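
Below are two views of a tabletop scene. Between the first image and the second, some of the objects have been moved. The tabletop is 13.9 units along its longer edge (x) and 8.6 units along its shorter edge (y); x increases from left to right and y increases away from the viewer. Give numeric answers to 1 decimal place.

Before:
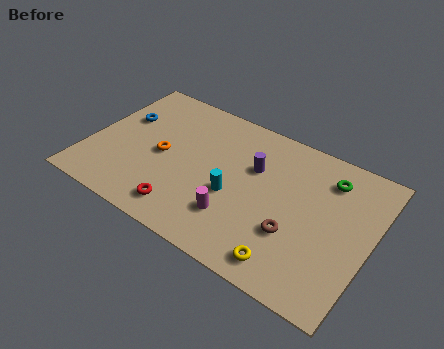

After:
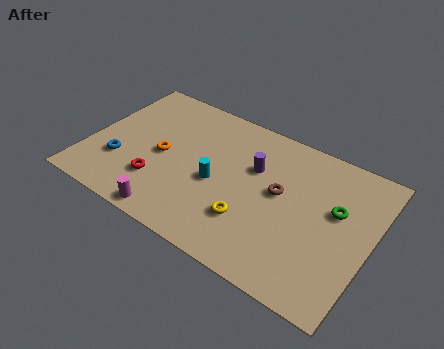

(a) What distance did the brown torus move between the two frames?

2.1

The brown torus was near (10.4, 2.9) before and (9.4, 4.8) after, so it travelled √(1.0² + 1.9²) ≈ 2.1 units.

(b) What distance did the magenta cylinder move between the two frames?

3.3

From (7.6, 2.3) to (4.7, 0.8), the magenta cylinder covered √(2.9² + 1.5²) ≈ 3.3 units.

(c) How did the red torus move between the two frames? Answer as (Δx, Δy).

(-1.5, 1.0)

From the two frames, the red torus sits at roughly (5.2, 1.4) before and (3.7, 2.4) after.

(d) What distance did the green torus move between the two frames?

1.7

From (11.5, 6.8) to (12.1, 5.2), the green torus covered √(0.6² + 1.6²) ≈ 1.7 units.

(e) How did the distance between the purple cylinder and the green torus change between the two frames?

+0.4

Before: roughly 3.7 units apart; after: 4.1. That's 0.4 units further apart.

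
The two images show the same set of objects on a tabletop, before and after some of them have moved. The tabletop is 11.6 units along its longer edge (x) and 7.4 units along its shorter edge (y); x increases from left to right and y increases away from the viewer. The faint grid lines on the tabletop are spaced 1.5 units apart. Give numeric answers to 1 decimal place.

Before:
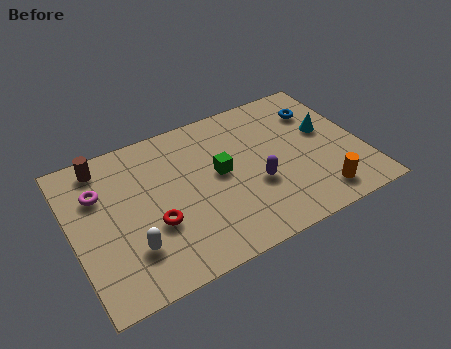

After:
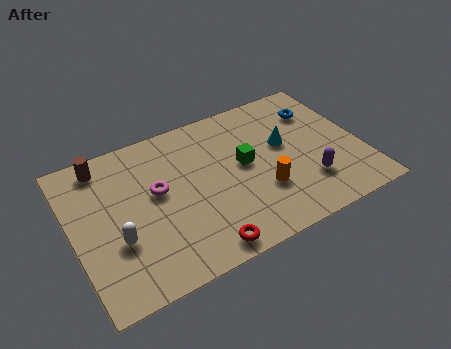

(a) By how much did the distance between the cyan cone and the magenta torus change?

-3.9

They were about 9.1 units apart before and 5.2 after — 3.9 units closer together.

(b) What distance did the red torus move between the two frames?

2.5

The red torus was near (3.1, 2.7) before and (4.7, 0.8) after, so it travelled √(1.6² + 1.9²) ≈ 2.5 units.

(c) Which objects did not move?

the blue torus and the brown cylinder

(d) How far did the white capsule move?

0.8

The white capsule moved from about (2.1, 2.0) to (1.6, 2.6), a distance of √(0.5² + 0.6²) ≈ 0.8.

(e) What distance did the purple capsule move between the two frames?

2.2

The purple capsule moved from about (7.2, 2.8) to (9.2, 2.0), a distance of √(2.0² + 0.8²) ≈ 2.2.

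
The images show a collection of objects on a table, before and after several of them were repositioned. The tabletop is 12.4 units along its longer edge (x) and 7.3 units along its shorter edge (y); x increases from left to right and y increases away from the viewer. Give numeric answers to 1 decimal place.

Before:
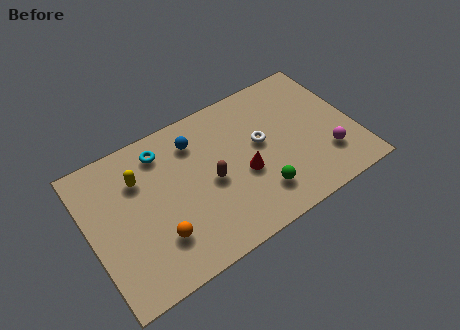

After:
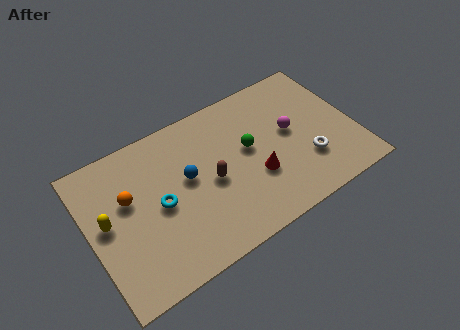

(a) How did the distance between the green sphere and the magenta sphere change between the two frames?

-1.3

Before: roughly 3.3 units apart; after: 2.0. That's 1.3 units closer together.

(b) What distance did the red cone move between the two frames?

0.6

From (7.1, 3.0) to (7.6, 2.6), the red cone covered √(0.5² + 0.4²) ≈ 0.6 units.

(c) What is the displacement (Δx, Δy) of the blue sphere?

(-0.6, -1.6)

The blue sphere was at about (5.2, 5.7) and moved to about (4.6, 4.1).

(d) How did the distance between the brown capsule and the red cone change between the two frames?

+0.6

They were about 1.6 units apart before and 2.2 after — 0.6 units further apart.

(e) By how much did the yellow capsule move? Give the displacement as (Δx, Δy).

(-1.7, -1.3)

The yellow capsule was at about (2.5, 5.2) and moved to about (0.8, 3.9).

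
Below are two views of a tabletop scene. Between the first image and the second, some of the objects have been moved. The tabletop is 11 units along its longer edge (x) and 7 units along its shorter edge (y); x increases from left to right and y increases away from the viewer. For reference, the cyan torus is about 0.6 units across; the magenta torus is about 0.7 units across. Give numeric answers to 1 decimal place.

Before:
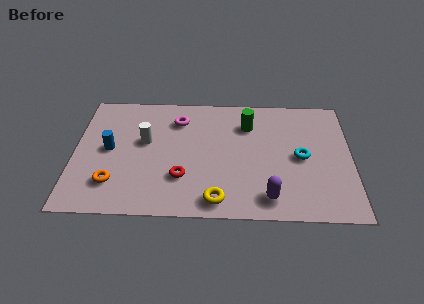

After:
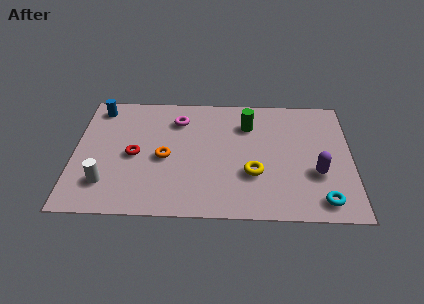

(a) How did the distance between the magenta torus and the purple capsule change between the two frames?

+0.6

They were about 5.6 units apart before and 6.2 after — 0.6 units further apart.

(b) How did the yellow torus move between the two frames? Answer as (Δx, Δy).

(1.4, 1.5)

The yellow torus started near (5.7, 0.9) and ended near (7.1, 2.4).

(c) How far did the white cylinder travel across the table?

2.8

The white cylinder moved from about (2.8, 4.1) to (1.3, 1.7), a distance of √(1.5² + 2.4²) ≈ 2.8.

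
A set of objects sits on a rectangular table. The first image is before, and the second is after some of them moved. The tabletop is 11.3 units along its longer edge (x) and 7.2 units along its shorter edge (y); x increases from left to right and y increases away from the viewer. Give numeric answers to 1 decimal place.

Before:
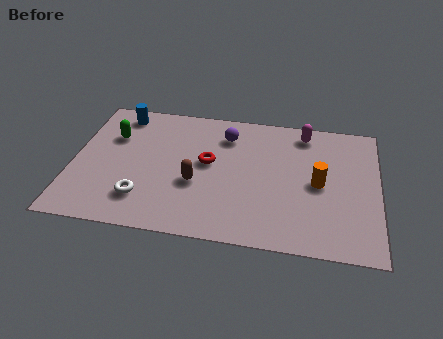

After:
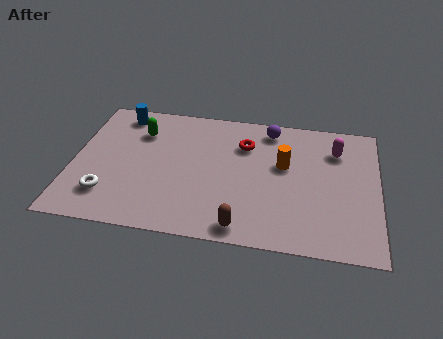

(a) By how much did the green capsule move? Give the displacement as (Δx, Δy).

(1.0, 0.4)

The green capsule was at about (1.4, 4.9) and moved to about (2.4, 5.3).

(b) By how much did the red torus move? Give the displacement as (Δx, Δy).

(1.3, 1.2)

The red torus was at about (5.0, 4.0) and moved to about (6.3, 5.2).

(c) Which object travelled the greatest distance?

the brown capsule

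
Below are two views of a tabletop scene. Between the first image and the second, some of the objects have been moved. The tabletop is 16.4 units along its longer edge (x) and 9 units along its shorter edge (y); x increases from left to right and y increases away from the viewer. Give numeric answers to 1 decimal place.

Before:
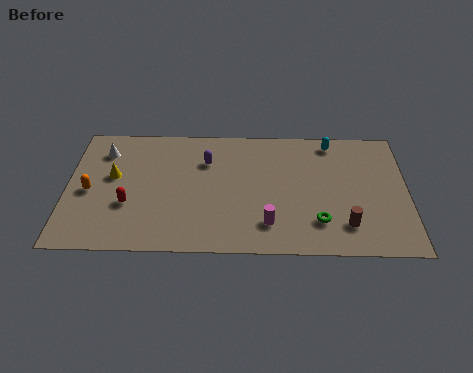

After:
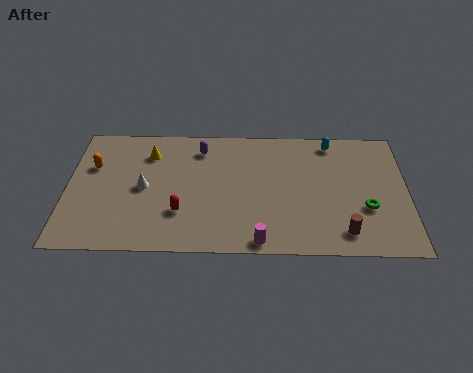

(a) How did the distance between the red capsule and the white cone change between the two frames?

-1.5

They were about 4.0 units apart before and 2.5 after — 1.5 units closer together.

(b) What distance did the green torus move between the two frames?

2.5

From (12.1, 2.2) to (14.4, 3.2), the green torus covered √(2.3² + 1.0²) ≈ 2.5 units.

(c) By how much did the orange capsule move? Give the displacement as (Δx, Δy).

(0.1, 1.8)

The orange capsule was at about (1.1, 4.1) and moved to about (1.2, 5.9).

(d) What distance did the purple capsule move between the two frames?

0.9

From (6.7, 6.4) to (6.4, 7.3), the purple capsule covered √(0.3² + 0.9²) ≈ 0.9 units.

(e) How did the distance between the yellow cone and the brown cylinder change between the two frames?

-0.8

Before: roughly 11.6 units apart; after: 10.8. That's 0.8 units closer together.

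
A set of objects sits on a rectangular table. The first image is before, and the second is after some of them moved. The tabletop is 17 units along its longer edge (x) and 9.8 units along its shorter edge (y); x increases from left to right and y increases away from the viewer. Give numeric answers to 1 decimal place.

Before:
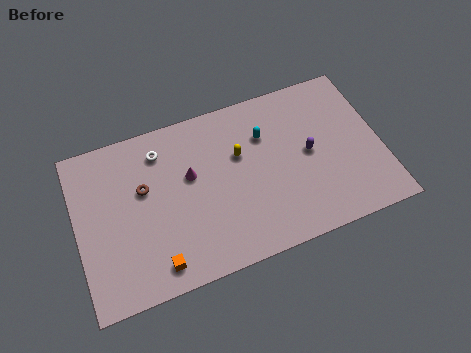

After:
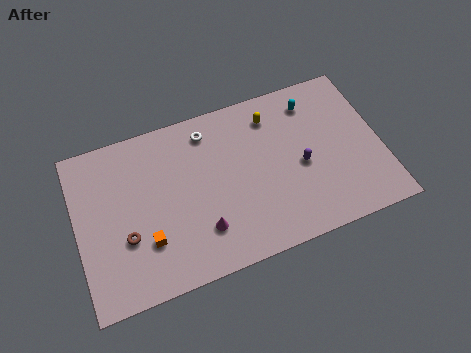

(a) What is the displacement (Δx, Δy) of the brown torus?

(-1.2, -2.5)

The brown torus was at about (3.8, 6.0) and moved to about (2.6, 3.5).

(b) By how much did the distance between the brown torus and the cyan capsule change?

+4.8

Before: roughly 7.0 units apart; after: 11.8. That's 4.8 units further apart.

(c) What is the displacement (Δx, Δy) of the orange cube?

(-0.4, 1.5)

From the two frames, the orange cube sits at roughly (4.1, 1.4) before and (3.7, 2.9) after.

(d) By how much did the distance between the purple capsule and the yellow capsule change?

-0.3

Before: roughly 4.0 units apart; after: 3.7. That's 0.3 units closer together.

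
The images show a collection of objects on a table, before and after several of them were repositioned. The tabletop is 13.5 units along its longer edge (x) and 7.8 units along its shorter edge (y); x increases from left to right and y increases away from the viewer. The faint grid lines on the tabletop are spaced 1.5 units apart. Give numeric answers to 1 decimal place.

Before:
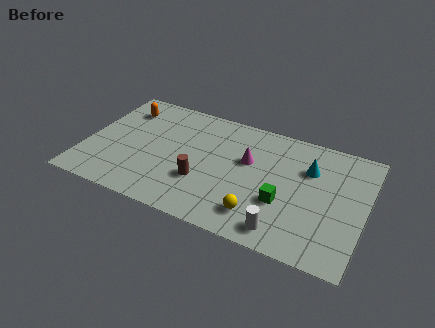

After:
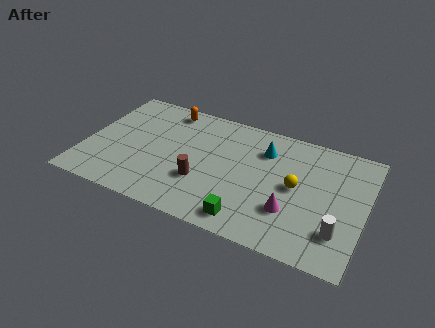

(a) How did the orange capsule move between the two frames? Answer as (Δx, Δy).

(2.1, 0.7)

The orange capsule started near (1.5, 6.1) and ended near (3.6, 6.8).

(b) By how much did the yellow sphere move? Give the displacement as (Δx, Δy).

(1.5, 2.4)

The yellow sphere started near (8.7, 1.6) and ended near (10.2, 4.0).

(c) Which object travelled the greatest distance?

the magenta cone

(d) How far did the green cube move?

2.3

The green cube was near (9.7, 2.8) before and (8.2, 1.1) after, so it travelled √(1.5² + 1.7²) ≈ 2.3 units.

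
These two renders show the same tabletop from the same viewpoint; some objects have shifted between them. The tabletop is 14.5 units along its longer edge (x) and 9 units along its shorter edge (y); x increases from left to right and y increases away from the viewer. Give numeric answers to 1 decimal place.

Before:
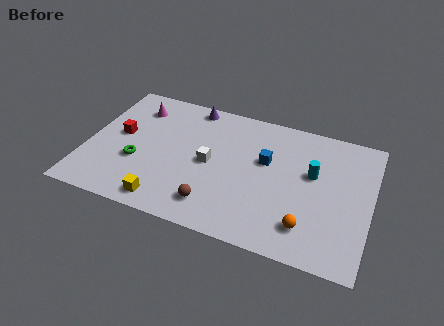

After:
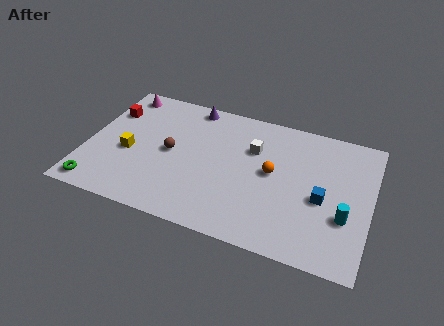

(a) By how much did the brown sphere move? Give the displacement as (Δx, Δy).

(-2.5, 2.8)

The brown sphere started near (6.8, 1.7) and ended near (4.3, 4.5).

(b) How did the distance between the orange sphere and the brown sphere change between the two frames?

+0.5

Before: roughly 4.7 units apart; after: 5.2. That's 0.5 units further apart.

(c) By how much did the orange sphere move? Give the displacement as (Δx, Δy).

(-2.0, 2.9)

The orange sphere started near (11.5, 1.9) and ended near (9.5, 4.8).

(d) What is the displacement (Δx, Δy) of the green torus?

(-1.8, -2.3)

From the two frames, the green torus sits at roughly (2.7, 3.3) before and (0.9, 1.0) after.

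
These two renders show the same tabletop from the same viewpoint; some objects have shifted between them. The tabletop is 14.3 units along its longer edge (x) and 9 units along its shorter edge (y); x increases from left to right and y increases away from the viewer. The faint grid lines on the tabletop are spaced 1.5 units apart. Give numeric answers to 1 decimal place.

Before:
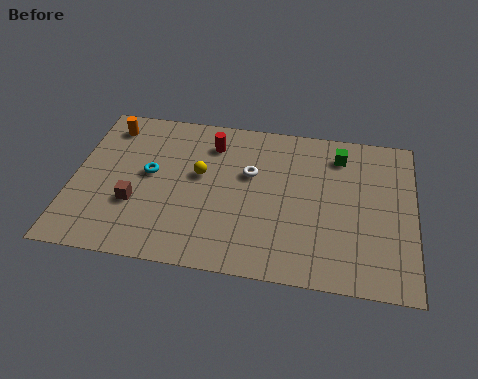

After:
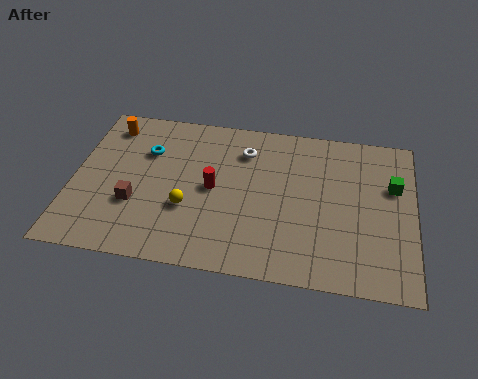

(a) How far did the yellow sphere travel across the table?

2.0

The yellow sphere moved from about (5.3, 5.2) to (4.9, 3.2), a distance of √(0.4² + 2.0²) ≈ 2.0.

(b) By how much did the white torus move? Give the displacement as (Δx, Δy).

(-0.3, 1.3)

The white torus started near (7.4, 5.6) and ended near (7.1, 6.9).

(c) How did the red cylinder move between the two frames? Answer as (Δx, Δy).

(0.2, -2.6)

From the two frames, the red cylinder sits at roughly (5.7, 7.1) before and (5.9, 4.5) after.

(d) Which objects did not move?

the orange cylinder and the brown cube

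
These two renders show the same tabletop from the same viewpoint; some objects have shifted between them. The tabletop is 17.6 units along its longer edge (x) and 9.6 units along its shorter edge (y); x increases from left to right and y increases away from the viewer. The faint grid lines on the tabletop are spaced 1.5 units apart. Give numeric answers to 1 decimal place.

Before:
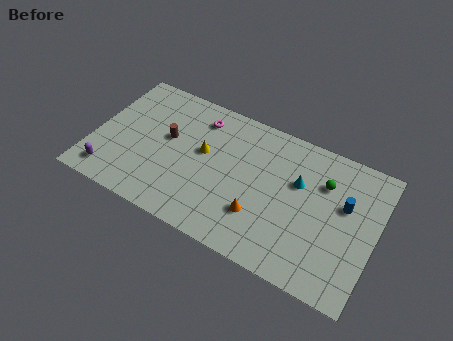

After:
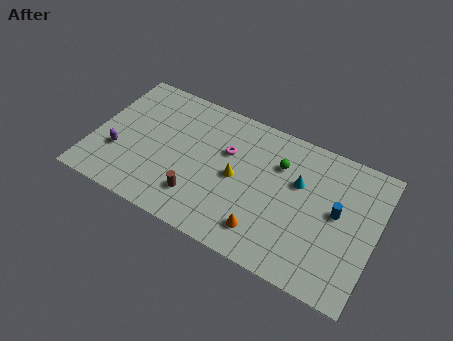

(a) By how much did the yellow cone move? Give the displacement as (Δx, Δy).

(2.2, -0.8)

From the two frames, the yellow cone sits at roughly (6.8, 5.5) before and (9.0, 4.7) after.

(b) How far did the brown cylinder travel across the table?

4.0

The brown cylinder moved from about (4.5, 5.5) to (6.9, 2.3), a distance of √(2.4² + 3.2²) ≈ 4.0.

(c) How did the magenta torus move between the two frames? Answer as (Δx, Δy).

(2.0, -1.6)

The magenta torus was at about (6.2, 7.8) and moved to about (8.2, 6.2).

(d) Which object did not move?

the cyan cone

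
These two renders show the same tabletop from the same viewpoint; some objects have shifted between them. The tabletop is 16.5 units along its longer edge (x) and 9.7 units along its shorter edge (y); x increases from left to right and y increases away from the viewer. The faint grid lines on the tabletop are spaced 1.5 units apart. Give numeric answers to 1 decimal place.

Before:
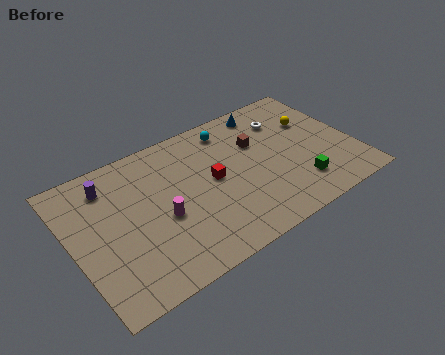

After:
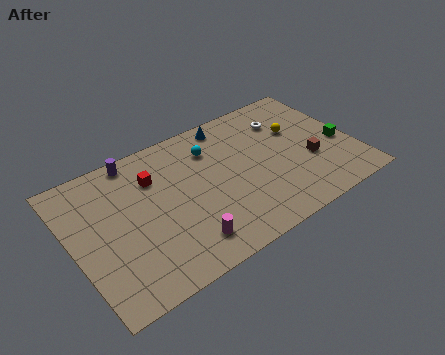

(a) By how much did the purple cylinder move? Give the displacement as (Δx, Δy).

(1.7, 1.0)

From the two frames, the purple cylinder sits at roughly (2.5, 7.8) before and (4.2, 8.8) after.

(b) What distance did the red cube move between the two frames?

3.7

From (8.2, 5.1) to (5.0, 7.0), the red cube covered √(3.2² + 1.9²) ≈ 3.7 units.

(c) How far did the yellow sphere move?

1.0

From (14.5, 6.4) to (13.5, 6.2), the yellow sphere covered √(1.0² + 0.2²) ≈ 1.0 units.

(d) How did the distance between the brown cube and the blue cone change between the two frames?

+4.1

They were about 2.3 units apart before and 6.4 after — 4.1 units further apart.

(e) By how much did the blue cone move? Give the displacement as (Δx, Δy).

(-2.3, 0.1)

The blue cone was at about (12.1, 8.5) and moved to about (9.8, 8.6).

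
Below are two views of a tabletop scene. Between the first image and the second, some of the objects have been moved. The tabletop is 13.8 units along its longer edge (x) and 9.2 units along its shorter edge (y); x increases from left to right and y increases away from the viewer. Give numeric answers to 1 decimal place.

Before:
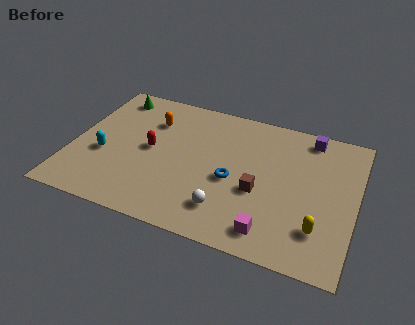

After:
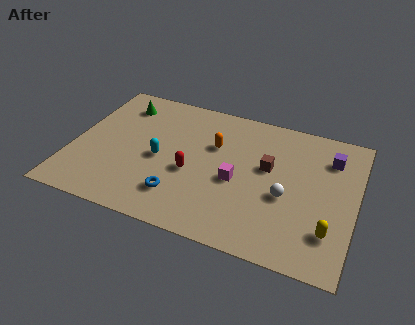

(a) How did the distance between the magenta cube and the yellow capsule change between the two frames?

+2.5

Before: roughly 2.4 units apart; after: 4.9. That's 2.5 units further apart.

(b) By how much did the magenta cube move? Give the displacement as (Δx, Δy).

(-1.9, 2.6)

From the two frames, the magenta cube sits at roughly (10.0, 1.4) before and (8.1, 4.0) after.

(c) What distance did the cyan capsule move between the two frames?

2.8

The cyan capsule was near (1.6, 3.6) before and (4.3, 4.2) after, so it travelled √(2.7² + 0.6²) ≈ 2.8 units.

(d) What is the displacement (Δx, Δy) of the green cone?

(0.5, -0.5)

The green cone started near (1.5, 7.9) and ended near (2.0, 7.4).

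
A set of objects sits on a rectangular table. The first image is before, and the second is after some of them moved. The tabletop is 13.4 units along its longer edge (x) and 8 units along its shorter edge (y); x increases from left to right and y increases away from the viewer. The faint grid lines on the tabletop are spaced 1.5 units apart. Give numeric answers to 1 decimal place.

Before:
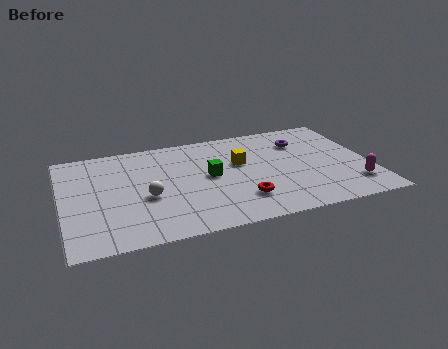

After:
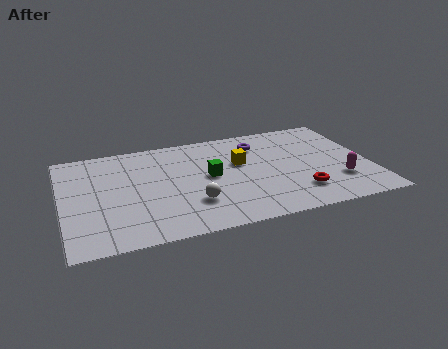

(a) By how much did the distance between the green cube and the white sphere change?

-0.8

They were about 2.9 units apart before and 2.1 after — 0.8 units closer together.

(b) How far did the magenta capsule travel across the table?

0.8

From (12.5, 1.8) to (11.9, 2.3), the magenta capsule covered √(0.6² + 0.5²) ≈ 0.8 units.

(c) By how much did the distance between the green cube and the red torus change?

+1.9

They were about 2.5 units apart before and 4.4 after — 1.9 units further apart.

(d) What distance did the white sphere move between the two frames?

2.1

The white sphere was near (3.6, 3.3) before and (5.5, 2.3) after, so it travelled √(1.9² + 1.0²) ≈ 2.1 units.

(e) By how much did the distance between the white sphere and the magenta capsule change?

-2.6

The distance was about 9.0 in the first image and 6.4 in the second, so they moved 2.6 units closer together.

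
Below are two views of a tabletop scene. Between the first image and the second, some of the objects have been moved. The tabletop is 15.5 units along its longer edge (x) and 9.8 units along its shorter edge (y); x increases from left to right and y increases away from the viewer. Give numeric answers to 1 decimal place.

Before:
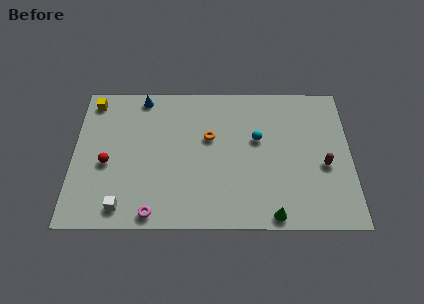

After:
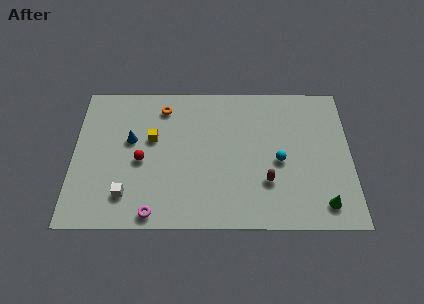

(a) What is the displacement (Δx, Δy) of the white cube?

(0.2, 0.8)

The white cube started near (2.8, 1.3) and ended near (3.0, 2.1).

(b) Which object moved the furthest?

the yellow cube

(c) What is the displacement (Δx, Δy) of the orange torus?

(-2.6, 2.1)

From the two frames, the orange torus sits at roughly (7.6, 6.0) before and (5.0, 8.1) after.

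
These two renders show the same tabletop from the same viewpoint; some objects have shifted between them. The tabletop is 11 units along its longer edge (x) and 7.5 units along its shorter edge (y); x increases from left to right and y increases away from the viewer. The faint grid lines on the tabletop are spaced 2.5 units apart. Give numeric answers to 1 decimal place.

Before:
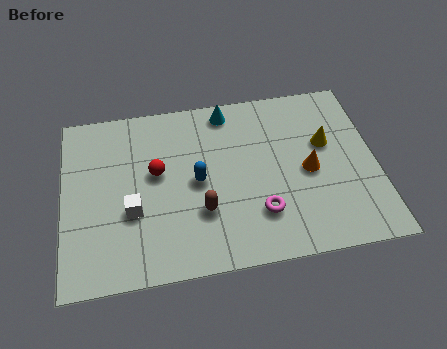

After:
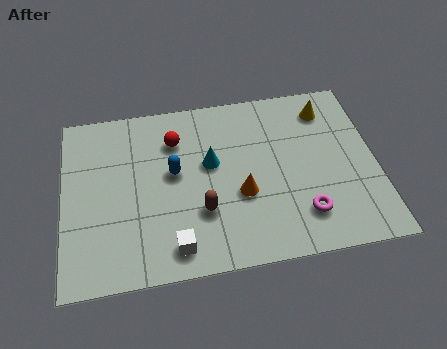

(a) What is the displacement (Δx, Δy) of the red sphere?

(0.7, 1.3)

The red sphere started near (3.3, 4.3) and ended near (4.0, 5.6).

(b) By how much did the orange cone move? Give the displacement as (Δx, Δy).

(-2.4, -0.6)

The orange cone was at about (8.6, 3.5) and moved to about (6.2, 2.9).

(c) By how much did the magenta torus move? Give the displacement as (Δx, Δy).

(1.5, -0.3)

The magenta torus was at about (6.8, 2.0) and moved to about (8.3, 1.7).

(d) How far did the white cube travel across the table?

2.2

The white cube was near (2.4, 2.8) before and (3.8, 1.1) after, so it travelled √(1.4² + 1.7²) ≈ 2.2 units.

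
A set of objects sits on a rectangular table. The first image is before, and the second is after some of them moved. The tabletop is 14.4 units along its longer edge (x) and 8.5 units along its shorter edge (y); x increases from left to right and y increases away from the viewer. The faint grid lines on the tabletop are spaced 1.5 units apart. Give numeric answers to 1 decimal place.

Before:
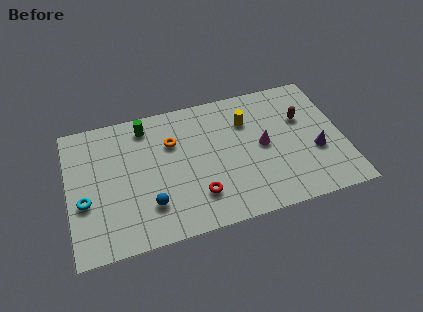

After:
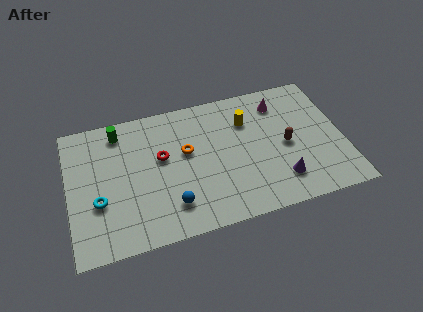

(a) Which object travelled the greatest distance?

the red torus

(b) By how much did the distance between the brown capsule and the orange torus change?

-1.6

They were about 6.9 units apart before and 5.3 after — 1.6 units closer together.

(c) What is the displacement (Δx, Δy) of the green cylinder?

(-1.4, 0.0)

The green cylinder started near (4.2, 7.2) and ended near (2.8, 7.2).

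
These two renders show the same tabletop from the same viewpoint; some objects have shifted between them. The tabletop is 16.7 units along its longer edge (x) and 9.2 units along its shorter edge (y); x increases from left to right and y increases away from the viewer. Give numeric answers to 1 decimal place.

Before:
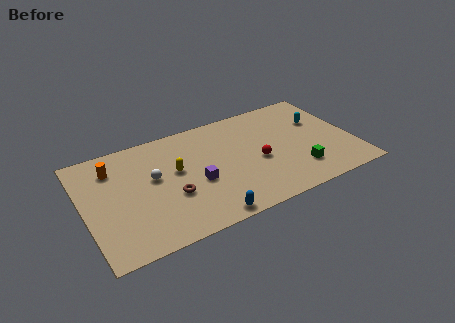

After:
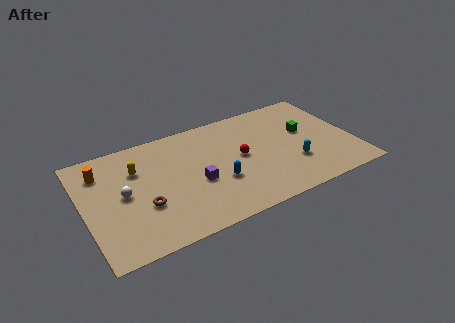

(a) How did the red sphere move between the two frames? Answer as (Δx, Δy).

(-1.0, 0.8)

From the two frames, the red sphere sits at roughly (10.7, 4.0) before and (9.7, 4.8) after.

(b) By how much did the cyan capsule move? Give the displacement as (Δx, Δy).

(-2.1, -3.1)

From the two frames, the cyan capsule sits at roughly (14.9, 6.0) before and (12.8, 2.9) after.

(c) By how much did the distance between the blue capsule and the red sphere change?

-2.7

They were about 4.9 units apart before and 2.2 after — 2.7 units closer together.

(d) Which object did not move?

the purple cube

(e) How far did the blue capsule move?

2.7

The blue capsule moved from about (7.0, 0.8) to (8.1, 3.3), a distance of √(1.1² + 2.5²) ≈ 2.7.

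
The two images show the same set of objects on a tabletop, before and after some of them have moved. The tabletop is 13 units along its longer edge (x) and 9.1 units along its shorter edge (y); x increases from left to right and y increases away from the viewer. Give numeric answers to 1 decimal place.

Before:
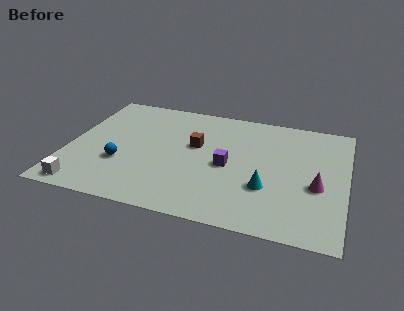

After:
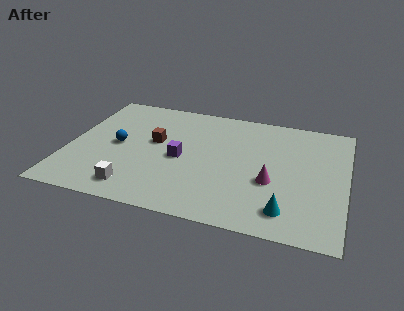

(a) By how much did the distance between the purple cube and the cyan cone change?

+3.5

The distance was about 2.2 in the first image and 5.7 in the second, so they moved 3.5 units further apart.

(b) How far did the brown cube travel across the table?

1.9

The brown cube moved from about (5.9, 5.4) to (4.0, 5.2), a distance of √(1.9² + 0.2²) ≈ 1.9.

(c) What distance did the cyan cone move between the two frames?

1.7

The cyan cone was near (9.4, 3.0) before and (10.4, 1.6) after, so it travelled √(1.0² + 1.4²) ≈ 1.7 units.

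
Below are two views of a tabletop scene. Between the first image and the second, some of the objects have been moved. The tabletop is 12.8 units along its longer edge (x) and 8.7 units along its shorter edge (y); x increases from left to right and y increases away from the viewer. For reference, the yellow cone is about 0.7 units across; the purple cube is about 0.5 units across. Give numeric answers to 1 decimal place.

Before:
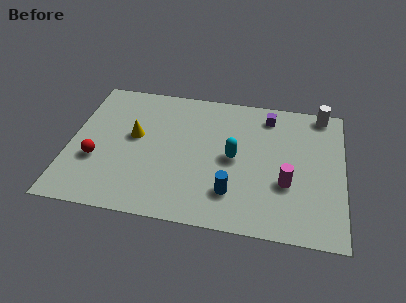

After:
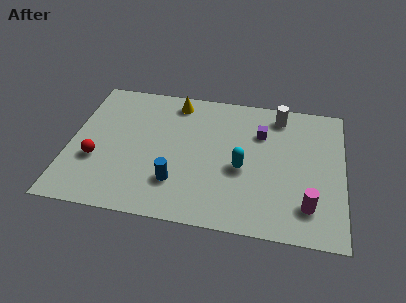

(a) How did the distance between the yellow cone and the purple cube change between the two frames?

-2.3

Before: roughly 6.6 units apart; after: 4.3. That's 2.3 units closer together.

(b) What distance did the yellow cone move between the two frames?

3.2

From (3.0, 4.9) to (4.8, 7.5), the yellow cone covered √(1.8² + 2.6²) ≈ 3.2 units.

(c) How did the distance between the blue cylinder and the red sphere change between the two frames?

-2.6

Before: roughly 6.5 units apart; after: 3.9. That's 2.6 units closer together.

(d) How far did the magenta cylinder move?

1.6

The magenta cylinder moved from about (10.2, 3.1) to (11.2, 1.9), a distance of √(1.0² + 1.2²) ≈ 1.6.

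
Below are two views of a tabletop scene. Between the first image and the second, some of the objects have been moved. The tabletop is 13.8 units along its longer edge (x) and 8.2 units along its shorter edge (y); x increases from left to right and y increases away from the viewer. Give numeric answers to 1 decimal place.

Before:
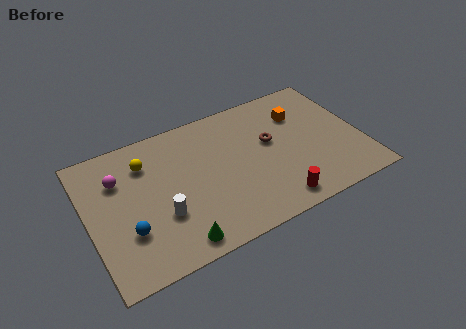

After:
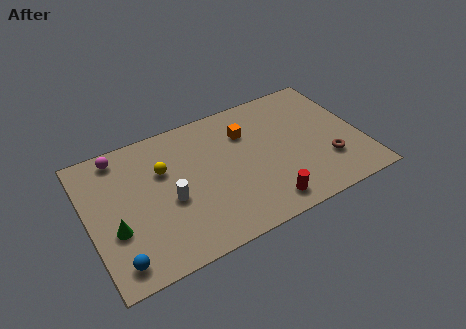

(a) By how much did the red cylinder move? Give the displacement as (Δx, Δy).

(-0.5, 0.1)

The red cylinder was at about (9.0, 1.1) and moved to about (8.5, 1.2).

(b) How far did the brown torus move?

3.5

The brown torus was near (9.3, 4.8) before and (11.9, 2.4) after, so it travelled √(2.6² + 2.4²) ≈ 3.5 units.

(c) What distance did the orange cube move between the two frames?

2.8

From (11.0, 5.9) to (8.2, 5.9), the orange cube covered √(2.8² + 0.0²) ≈ 2.8 units.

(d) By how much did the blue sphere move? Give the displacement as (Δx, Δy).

(-0.7, -1.4)

The blue sphere was at about (1.8, 2.6) and moved to about (1.1, 1.2).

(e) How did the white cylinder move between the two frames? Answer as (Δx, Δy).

(0.5, 0.7)

From the two frames, the white cylinder sits at roughly (3.5, 2.8) before and (4.0, 3.5) after.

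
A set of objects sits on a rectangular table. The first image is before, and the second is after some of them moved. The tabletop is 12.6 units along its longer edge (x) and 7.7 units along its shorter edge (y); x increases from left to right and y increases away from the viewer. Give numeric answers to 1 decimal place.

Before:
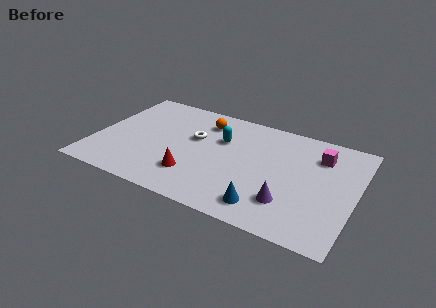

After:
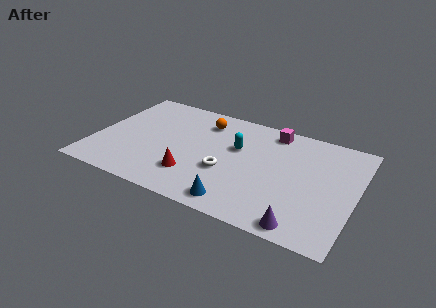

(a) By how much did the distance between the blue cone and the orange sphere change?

-0.4

Before: roughly 6.0 units apart; after: 5.6. That's 0.4 units closer together.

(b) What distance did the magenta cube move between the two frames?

2.6

The magenta cube moved from about (10.7, 5.8) to (8.3, 6.7), a distance of √(2.4² + 0.9²) ≈ 2.6.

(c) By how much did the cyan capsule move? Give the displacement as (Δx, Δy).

(0.8, -0.3)

From the two frames, the cyan capsule sits at roughly (6.0, 5.1) before and (6.8, 4.8) after.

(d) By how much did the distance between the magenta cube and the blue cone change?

+0.8

Before: roughly 5.0 units apart; after: 5.8. That's 0.8 units further apart.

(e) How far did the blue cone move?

1.3

The blue cone moved from about (8.6, 1.3) to (7.3, 1.0), a distance of √(1.3² + 0.3²) ≈ 1.3.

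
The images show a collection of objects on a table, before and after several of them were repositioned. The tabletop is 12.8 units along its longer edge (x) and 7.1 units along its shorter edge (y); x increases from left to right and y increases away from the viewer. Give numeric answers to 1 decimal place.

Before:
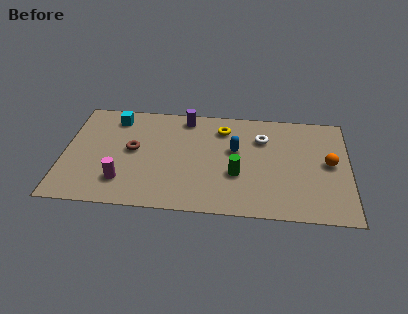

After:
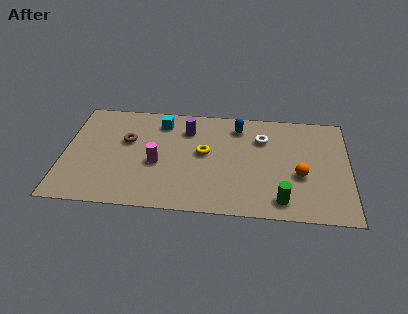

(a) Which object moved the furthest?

the green cylinder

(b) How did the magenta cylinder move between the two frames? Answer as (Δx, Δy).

(1.5, 1.3)

The magenta cylinder was at about (2.7, 1.7) and moved to about (4.2, 3.0).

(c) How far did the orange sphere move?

1.6

The orange sphere moved from about (11.9, 3.7) to (10.6, 2.8), a distance of √(1.3² + 0.9²) ≈ 1.6.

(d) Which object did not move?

the white torus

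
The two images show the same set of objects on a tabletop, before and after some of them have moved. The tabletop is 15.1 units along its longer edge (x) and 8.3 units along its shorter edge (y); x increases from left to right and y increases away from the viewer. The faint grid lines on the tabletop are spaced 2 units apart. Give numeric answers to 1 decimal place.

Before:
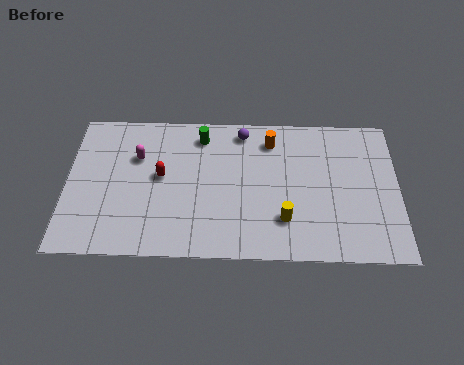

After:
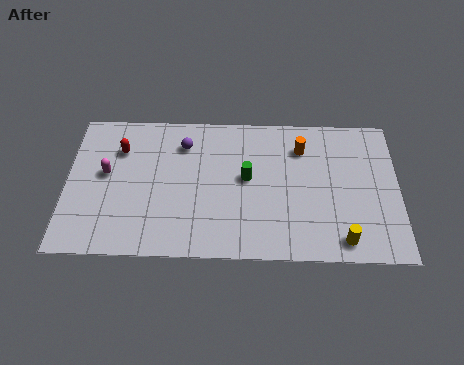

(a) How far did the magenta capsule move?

1.7

The magenta capsule was near (3.2, 5.6) before and (1.8, 4.6) after, so it travelled √(1.4² + 1.0²) ≈ 1.7 units.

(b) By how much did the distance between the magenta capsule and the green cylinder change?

+3.2

They were about 3.2 units apart before and 6.4 after — 3.2 units further apart.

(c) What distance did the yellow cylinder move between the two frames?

2.8

From (9.9, 2.2) to (12.5, 1.1), the yellow cylinder covered √(2.6² + 1.1²) ≈ 2.8 units.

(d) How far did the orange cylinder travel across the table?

1.5

The orange cylinder was near (9.3, 6.7) before and (10.7, 6.3) after, so it travelled √(1.4² + 0.4²) ≈ 1.5 units.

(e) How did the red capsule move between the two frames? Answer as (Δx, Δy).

(-1.9, 1.5)

The red capsule was at about (4.3, 4.5) and moved to about (2.4, 6.0).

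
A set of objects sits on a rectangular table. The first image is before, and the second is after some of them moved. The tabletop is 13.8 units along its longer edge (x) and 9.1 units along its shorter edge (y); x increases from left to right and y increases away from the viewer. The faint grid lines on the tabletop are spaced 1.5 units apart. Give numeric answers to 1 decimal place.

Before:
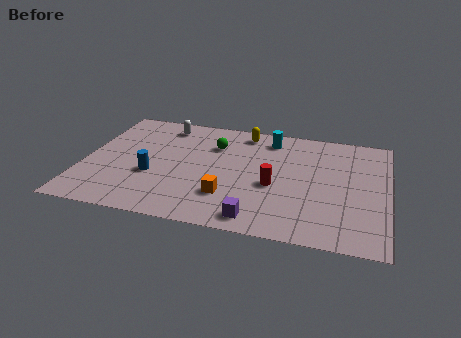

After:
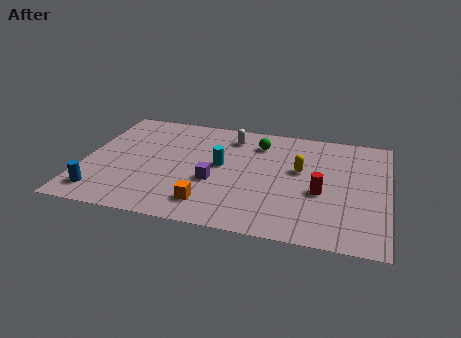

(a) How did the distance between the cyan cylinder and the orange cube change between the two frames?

-2.1

They were about 5.3 units apart before and 3.2 after — 2.1 units closer together.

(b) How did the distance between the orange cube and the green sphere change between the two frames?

+1.6

The distance was about 4.1 in the first image and 5.7 in the second, so they moved 1.6 units further apart.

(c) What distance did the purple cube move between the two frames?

3.2

The purple cube was near (8.1, 1.1) before and (6.0, 3.5) after, so it travelled √(2.1² + 2.4²) ≈ 3.2 units.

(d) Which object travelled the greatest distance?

the yellow capsule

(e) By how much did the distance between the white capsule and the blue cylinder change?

+3.8

They were about 4.3 units apart before and 8.1 after — 3.8 units further apart.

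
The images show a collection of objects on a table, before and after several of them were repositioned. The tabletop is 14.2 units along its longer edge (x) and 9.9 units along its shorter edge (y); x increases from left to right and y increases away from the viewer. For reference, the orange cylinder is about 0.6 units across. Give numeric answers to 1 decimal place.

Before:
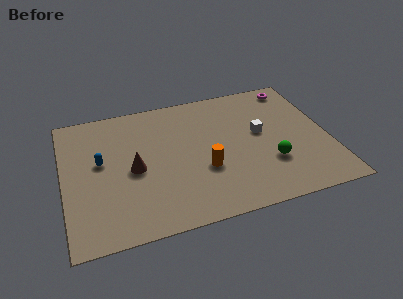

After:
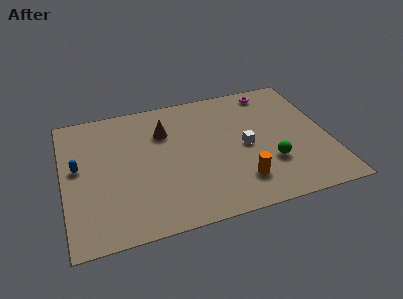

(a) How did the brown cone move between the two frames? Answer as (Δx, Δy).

(1.8, 2.4)

From the two frames, the brown cone sits at roughly (3.7, 4.6) before and (5.5, 7.0) after.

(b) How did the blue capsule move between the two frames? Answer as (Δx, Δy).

(-1.2, -0.1)

From the two frames, the blue capsule sits at roughly (2.0, 5.6) before and (0.8, 5.5) after.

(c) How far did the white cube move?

1.2

The white cube was near (10.6, 5.5) before and (9.7, 4.7) after, so it travelled √(0.9² + 0.8²) ≈ 1.2 units.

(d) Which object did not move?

the green sphere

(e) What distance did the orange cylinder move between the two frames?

2.3

From (7.4, 3.6) to (9.2, 2.2), the orange cylinder covered √(1.8² + 1.4²) ≈ 2.3 units.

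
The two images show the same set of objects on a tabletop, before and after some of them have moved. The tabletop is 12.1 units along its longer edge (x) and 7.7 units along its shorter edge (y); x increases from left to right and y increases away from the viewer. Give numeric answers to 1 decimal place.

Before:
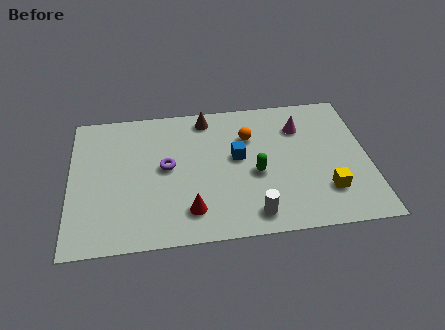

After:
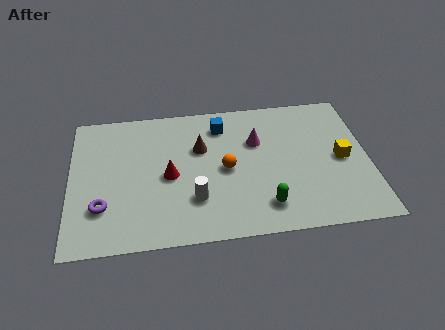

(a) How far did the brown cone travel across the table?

1.7

From (5.6, 6.7) to (5.3, 5.0), the brown cone covered √(0.3² + 1.7²) ≈ 1.7 units.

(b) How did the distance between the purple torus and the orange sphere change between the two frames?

+1.6

The distance was about 3.6 in the first image and 5.2 in the second, so they moved 1.6 units further apart.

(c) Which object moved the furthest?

the purple torus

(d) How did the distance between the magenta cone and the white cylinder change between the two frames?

-1.2

The distance was about 5.1 in the first image and 3.9 in the second, so they moved 1.2 units closer together.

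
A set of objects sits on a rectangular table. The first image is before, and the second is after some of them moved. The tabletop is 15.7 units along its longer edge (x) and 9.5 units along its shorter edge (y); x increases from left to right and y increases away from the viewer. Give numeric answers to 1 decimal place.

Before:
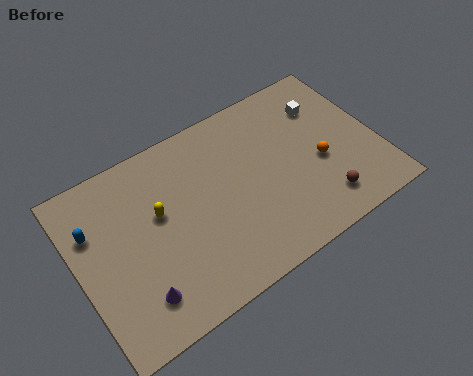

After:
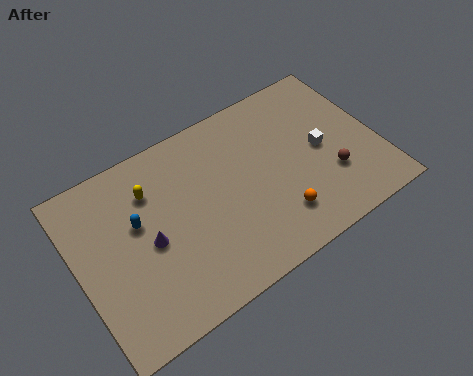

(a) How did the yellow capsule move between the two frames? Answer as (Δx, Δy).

(-0.2, 1.4)

The yellow capsule started near (4.3, 5.6) and ended near (4.1, 7.0).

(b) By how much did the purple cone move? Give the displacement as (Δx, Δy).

(1.0, 2.4)

The purple cone started near (2.6, 2.0) and ended near (3.6, 4.4).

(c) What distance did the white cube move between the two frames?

2.4

The white cube was near (13.4, 7.0) before and (12.8, 4.7) after, so it travelled √(0.6² + 2.3²) ≈ 2.4 units.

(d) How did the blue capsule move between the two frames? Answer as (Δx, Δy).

(2.2, -0.8)

From the two frames, the blue capsule sits at roughly (1.0, 6.5) before and (3.2, 5.7) after.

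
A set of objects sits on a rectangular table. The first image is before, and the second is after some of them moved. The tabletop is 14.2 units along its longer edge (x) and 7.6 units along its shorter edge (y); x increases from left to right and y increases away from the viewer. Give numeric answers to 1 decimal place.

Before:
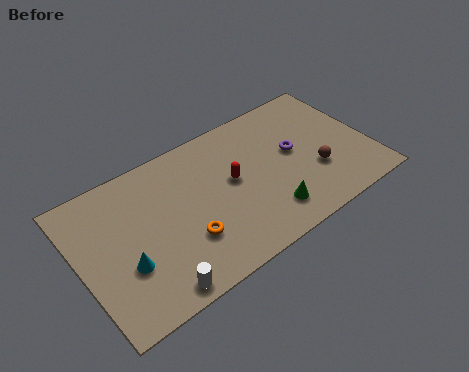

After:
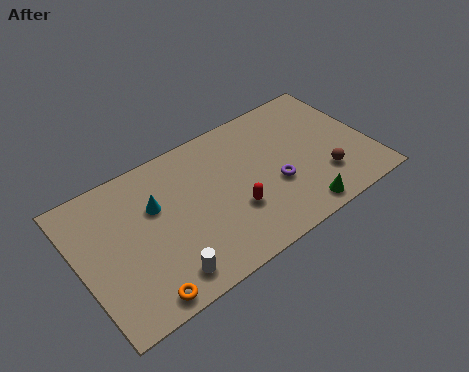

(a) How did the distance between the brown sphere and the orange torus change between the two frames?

+2.9

Before: roughly 6.5 units apart; after: 9.4. That's 2.9 units further apart.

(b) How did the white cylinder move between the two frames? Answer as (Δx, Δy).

(0.5, 0.4)

From the two frames, the white cylinder sits at roughly (3.1, 0.8) before and (3.6, 1.2) after.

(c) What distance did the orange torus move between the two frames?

3.0

The orange torus was near (4.9, 2.4) before and (2.4, 0.8) after, so it travelled √(2.5² + 1.6²) ≈ 3.0 units.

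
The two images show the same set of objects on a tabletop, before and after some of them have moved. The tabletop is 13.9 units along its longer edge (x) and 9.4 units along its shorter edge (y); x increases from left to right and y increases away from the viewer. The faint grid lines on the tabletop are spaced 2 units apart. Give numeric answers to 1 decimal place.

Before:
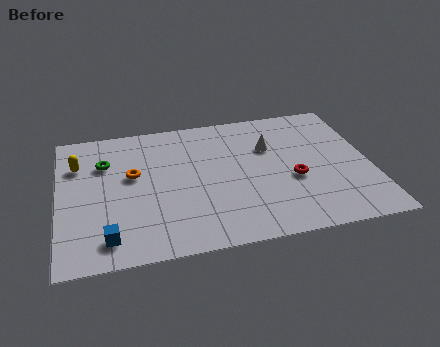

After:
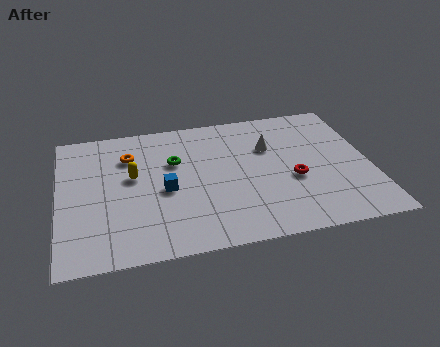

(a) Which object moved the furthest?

the blue cube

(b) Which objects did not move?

the red torus and the white cone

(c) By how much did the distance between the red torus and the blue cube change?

-2.9

Before: roughly 8.6 units apart; after: 5.7. That's 2.9 units closer together.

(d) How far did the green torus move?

3.1

From (2.1, 6.6) to (5.2, 6.1), the green torus covered √(3.1² + 0.5²) ≈ 3.1 units.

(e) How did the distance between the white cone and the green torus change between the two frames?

-3.1

They were about 7.4 units apart before and 4.3 after — 3.1 units closer together.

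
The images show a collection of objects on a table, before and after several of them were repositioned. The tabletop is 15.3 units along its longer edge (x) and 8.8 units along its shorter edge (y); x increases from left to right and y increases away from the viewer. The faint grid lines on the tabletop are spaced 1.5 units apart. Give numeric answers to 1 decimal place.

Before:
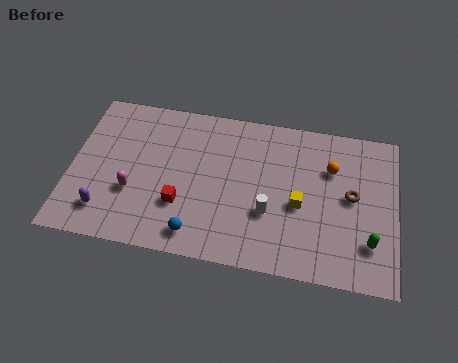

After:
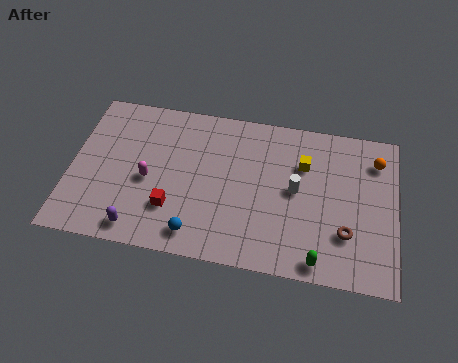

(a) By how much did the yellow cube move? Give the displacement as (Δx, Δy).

(0.1, 2.3)

The yellow cube was at about (10.8, 3.8) and moved to about (10.9, 6.1).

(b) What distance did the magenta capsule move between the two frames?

1.1

The magenta capsule was near (3.0, 3.1) before and (3.7, 3.9) after, so it travelled √(0.7² + 0.8²) ≈ 1.1 units.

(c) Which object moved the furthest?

the green capsule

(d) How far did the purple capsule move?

1.7

The purple capsule moved from about (1.8, 1.8) to (3.4, 1.1), a distance of √(1.6² + 0.7²) ≈ 1.7.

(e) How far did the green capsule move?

2.7

The green capsule moved from about (14.1, 2.3) to (11.8, 0.9), a distance of √(2.3² + 1.4²) ≈ 2.7.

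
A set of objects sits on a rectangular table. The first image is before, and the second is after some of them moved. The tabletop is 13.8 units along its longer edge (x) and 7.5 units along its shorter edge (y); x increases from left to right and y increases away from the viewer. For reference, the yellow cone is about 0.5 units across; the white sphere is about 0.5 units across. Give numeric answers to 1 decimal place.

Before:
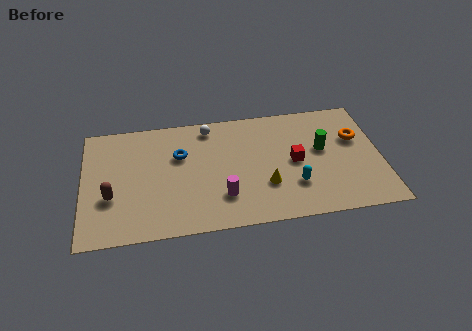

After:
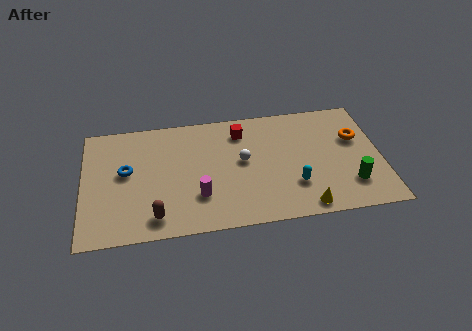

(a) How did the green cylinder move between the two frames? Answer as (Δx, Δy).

(1.2, -2.4)

The green cylinder started near (11.1, 4.3) and ended near (12.3, 1.9).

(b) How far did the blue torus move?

2.6

The blue torus was near (4.5, 4.9) before and (2.0, 4.2) after, so it travelled √(2.5² + 0.7²) ≈ 2.6 units.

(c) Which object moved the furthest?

the red cube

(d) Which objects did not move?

the cyan capsule and the orange torus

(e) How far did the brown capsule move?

2.5

The brown capsule moved from about (1.3, 2.7) to (3.3, 1.2), a distance of √(2.0² + 1.5²) ≈ 2.5.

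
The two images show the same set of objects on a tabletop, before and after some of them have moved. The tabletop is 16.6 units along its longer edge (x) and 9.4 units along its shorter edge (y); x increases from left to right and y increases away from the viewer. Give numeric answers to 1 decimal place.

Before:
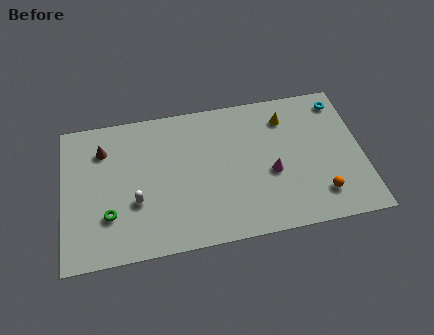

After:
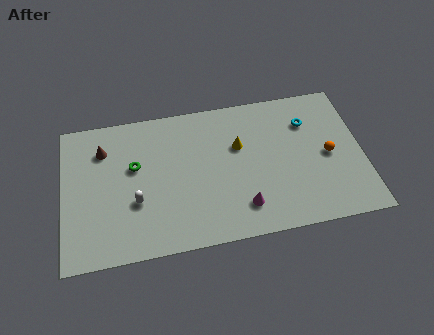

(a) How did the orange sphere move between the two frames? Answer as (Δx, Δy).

(0.6, 2.5)

The orange sphere started near (14.1, 2.0) and ended near (14.7, 4.5).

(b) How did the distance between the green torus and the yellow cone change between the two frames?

-5.2

Before: roughly 11.0 units apart; after: 5.8. That's 5.2 units closer together.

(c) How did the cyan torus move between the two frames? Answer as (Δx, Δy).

(-1.9, -1.1)

The cyan torus was at about (15.6, 8.0) and moved to about (13.7, 6.9).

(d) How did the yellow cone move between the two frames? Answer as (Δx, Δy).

(-2.7, -1.4)

The yellow cone was at about (12.5, 7.4) and moved to about (9.8, 6.0).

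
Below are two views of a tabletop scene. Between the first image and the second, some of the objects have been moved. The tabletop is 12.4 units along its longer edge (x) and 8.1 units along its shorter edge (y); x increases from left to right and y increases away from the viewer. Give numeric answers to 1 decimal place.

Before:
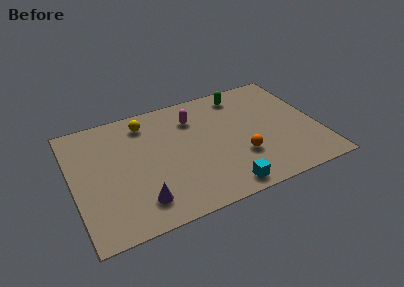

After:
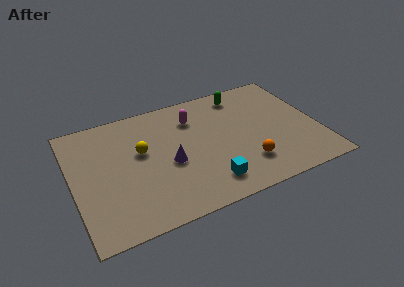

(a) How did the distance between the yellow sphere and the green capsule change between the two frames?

+0.8

The distance was about 5.0 in the first image and 5.8 in the second, so they moved 0.8 units further apart.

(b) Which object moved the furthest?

the purple cone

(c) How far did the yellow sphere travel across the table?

1.9

The yellow sphere was near (3.9, 6.7) before and (3.5, 4.8) after, so it travelled √(0.4² + 1.9²) ≈ 1.9 units.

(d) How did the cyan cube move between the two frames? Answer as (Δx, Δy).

(-0.7, 0.6)

The cyan cube started near (7.2, 0.9) and ended near (6.5, 1.5).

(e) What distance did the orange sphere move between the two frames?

0.6

The orange sphere moved from about (8.3, 2.6) to (8.5, 2.0), a distance of √(0.2² + 0.6²) ≈ 0.6.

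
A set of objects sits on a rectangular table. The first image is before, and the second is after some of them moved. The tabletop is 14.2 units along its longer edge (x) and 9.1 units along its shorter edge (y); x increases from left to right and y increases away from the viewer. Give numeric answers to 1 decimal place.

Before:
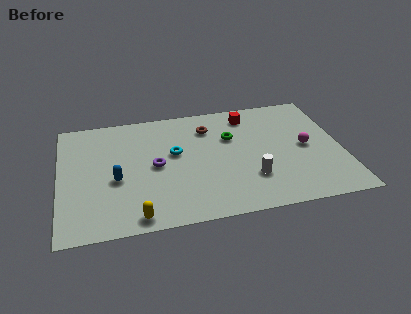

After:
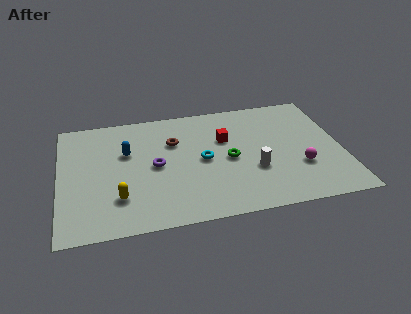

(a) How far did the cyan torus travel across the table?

1.6

From (5.8, 5.3) to (7.2, 4.5), the cyan torus covered √(1.4² + 0.8²) ≈ 1.6 units.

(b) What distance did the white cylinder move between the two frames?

0.6

The white cylinder moved from about (9.5, 2.6) to (9.7, 3.2), a distance of √(0.2² + 0.6²) ≈ 0.6.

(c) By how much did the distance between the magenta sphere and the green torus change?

-0.3

Before: roughly 4.0 units apart; after: 3.7. That's 0.3 units closer together.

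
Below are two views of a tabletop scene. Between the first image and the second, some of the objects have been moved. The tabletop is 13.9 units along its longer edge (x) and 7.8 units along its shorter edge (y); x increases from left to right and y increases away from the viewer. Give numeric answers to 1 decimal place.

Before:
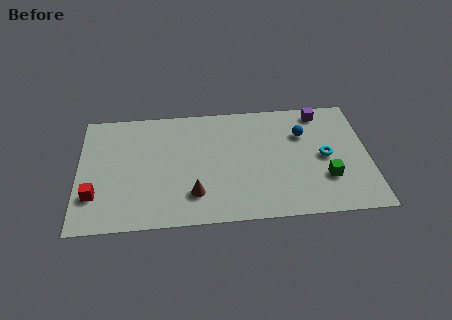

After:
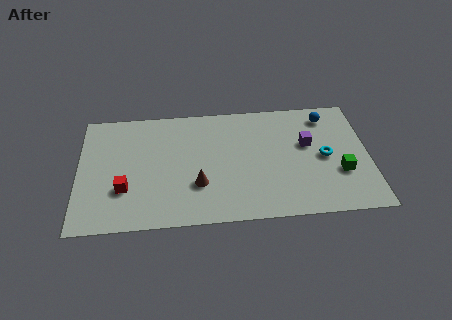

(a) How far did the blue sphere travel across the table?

1.6

From (10.8, 5.4) to (12.0, 6.5), the blue sphere covered √(1.2² + 1.1²) ≈ 1.6 units.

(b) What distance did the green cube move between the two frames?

0.8

The green cube moved from about (11.8, 2.4) to (12.5, 2.7), a distance of √(0.7² + 0.3²) ≈ 0.8.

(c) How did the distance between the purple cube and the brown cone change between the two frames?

-2.2

They were about 7.9 units apart before and 5.7 after — 2.2 units closer together.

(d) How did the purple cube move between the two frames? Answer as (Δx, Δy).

(-0.7, -2.1)

The purple cube started near (11.7, 6.8) and ended near (11.0, 4.7).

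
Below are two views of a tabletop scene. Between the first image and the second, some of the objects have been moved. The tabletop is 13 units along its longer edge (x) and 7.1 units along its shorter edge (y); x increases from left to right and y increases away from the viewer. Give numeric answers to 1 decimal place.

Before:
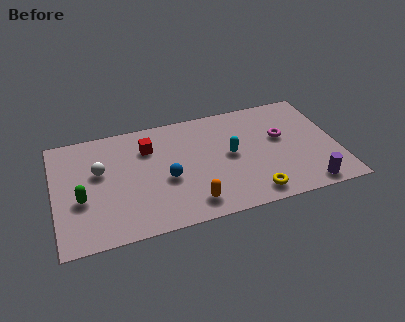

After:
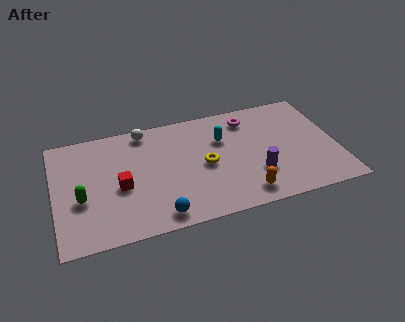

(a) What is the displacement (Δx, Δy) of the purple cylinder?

(-2.2, 1.4)

The purple cylinder was at about (11.4, 0.8) and moved to about (9.2, 2.2).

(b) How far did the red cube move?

2.5

The red cube moved from about (4.4, 5.2) to (3.0, 3.1), a distance of √(1.4² + 2.1²) ≈ 2.5.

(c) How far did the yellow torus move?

3.1

From (8.9, 1.0) to (6.9, 3.4), the yellow torus covered √(2.0² + 2.4²) ≈ 3.1 units.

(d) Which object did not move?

the green capsule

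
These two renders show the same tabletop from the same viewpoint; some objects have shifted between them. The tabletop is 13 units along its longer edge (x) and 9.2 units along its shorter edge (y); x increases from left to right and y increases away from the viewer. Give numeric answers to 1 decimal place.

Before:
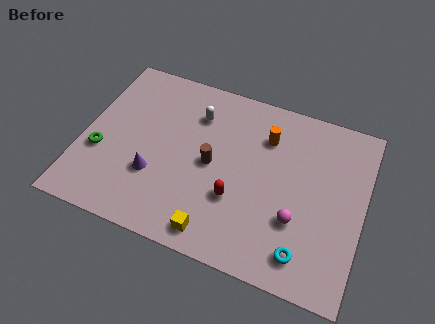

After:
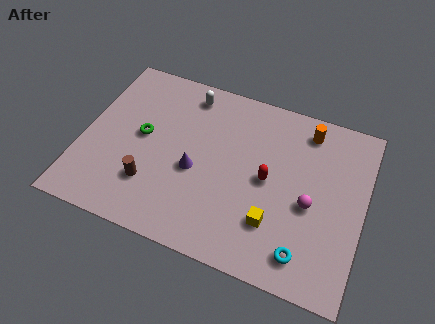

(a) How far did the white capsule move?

1.1

The white capsule moved from about (5.0, 6.9) to (4.5, 7.9), a distance of √(0.5² + 1.0²) ≈ 1.1.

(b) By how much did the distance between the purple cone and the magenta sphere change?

-1.3

They were about 6.6 units apart before and 5.3 after — 1.3 units closer together.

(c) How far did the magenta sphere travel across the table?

1.1

From (10.1, 3.0) to (10.6, 4.0), the magenta sphere covered √(0.5² + 1.0²) ≈ 1.1 units.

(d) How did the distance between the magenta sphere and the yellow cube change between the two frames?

-1.9

They were about 4.0 units apart before and 2.1 after — 1.9 units closer together.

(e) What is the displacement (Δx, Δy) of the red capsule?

(1.3, 1.5)

The red capsule started near (7.3, 3.1) and ended near (8.6, 4.6).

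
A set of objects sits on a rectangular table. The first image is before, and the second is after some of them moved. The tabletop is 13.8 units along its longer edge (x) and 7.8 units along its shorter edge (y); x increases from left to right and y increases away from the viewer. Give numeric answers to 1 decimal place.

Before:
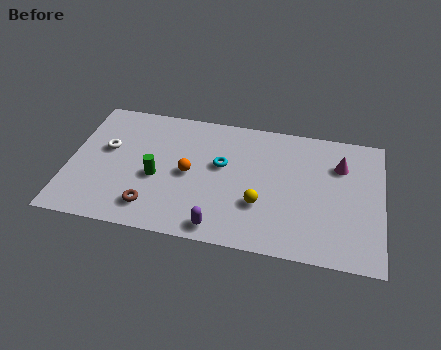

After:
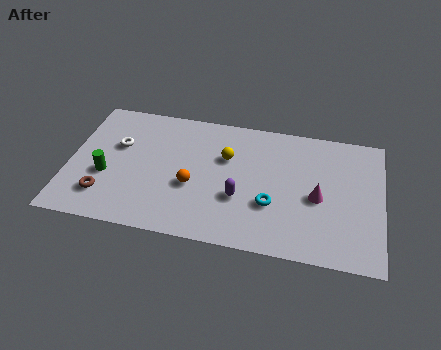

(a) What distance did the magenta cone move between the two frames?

2.3

From (11.9, 5.6) to (11.0, 3.5), the magenta cone covered √(0.9² + 2.1²) ≈ 2.3 units.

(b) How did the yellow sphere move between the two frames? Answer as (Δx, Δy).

(-1.6, 2.5)

From the two frames, the yellow sphere sits at roughly (8.5, 2.6) before and (6.9, 5.1) after.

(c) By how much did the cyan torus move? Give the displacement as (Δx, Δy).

(2.3, -1.9)

The cyan torus was at about (6.7, 4.6) and moved to about (9.0, 2.7).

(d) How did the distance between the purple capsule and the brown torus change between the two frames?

+2.9

They were about 3.1 units apart before and 6.0 after — 2.9 units further apart.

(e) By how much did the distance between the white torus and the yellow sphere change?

-2.4

Before: roughly 7.2 units apart; after: 4.8. That's 2.4 units closer together.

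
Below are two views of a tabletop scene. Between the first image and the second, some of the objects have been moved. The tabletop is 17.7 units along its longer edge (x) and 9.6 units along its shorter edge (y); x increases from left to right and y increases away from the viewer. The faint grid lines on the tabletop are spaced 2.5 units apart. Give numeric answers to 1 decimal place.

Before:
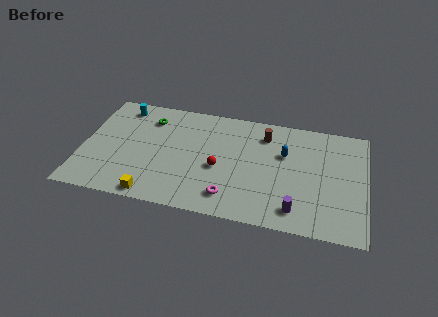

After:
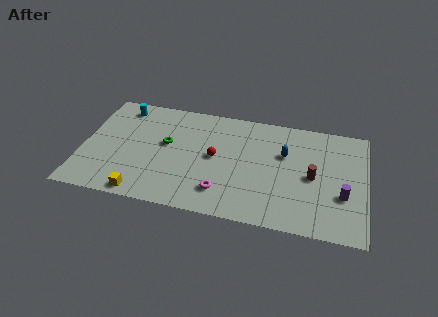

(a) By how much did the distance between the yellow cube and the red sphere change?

+0.9

Before: roughly 5.0 units apart; after: 5.9. That's 0.9 units further apart.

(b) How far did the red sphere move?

0.9

From (8.6, 4.1) to (8.3, 5.0), the red sphere covered √(0.3² + 0.9²) ≈ 0.9 units.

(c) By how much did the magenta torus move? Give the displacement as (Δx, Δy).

(-0.5, 0.3)

From the two frames, the magenta torus sits at roughly (9.4, 1.8) before and (8.9, 2.1) after.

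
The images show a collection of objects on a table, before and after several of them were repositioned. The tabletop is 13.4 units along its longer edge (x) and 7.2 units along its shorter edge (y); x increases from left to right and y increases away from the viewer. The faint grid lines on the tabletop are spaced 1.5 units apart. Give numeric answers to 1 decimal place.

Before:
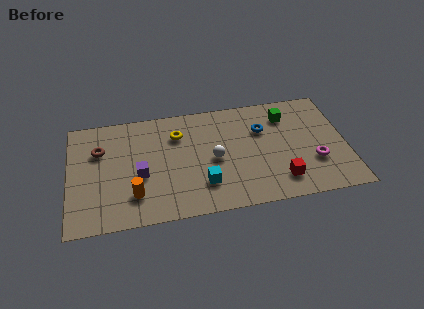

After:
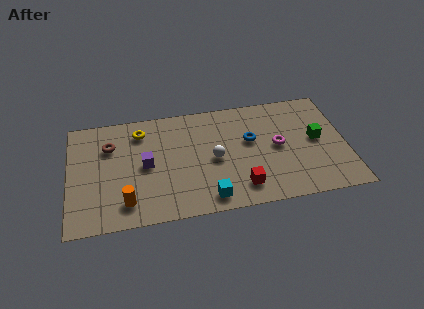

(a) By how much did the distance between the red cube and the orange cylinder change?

-1.5

The distance was about 7.0 in the first image and 5.5 in the second, so they moved 1.5 units closer together.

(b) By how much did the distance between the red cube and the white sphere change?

-1.3

They were about 3.6 units apart before and 2.3 after — 1.3 units closer together.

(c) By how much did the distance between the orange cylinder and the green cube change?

+1.2

They were about 8.4 units apart before and 9.6 after — 1.2 units further apart.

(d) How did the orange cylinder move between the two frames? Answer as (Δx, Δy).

(-0.4, -0.4)

The orange cylinder started near (3.1, 1.8) and ended near (2.7, 1.4).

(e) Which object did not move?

the white sphere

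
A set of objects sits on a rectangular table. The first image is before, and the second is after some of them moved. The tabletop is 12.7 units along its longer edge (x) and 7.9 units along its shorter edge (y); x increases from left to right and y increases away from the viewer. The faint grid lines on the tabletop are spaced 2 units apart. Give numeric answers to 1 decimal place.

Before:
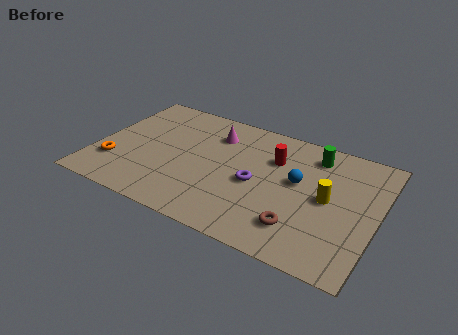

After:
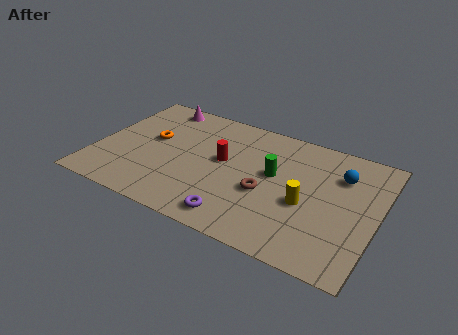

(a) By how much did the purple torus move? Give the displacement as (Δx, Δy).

(-0.5, -2.5)

From the two frames, the purple torus sits at roughly (7.3, 3.6) before and (6.8, 1.1) after.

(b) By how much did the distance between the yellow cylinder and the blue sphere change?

+1.2

They were about 1.5 units apart before and 2.7 after — 1.2 units further apart.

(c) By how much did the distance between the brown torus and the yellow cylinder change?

-0.6

Before: roughly 2.4 units apart; after: 1.8. That's 0.6 units closer together.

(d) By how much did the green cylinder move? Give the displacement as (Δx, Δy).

(-1.6, -2.0)

The green cylinder was at about (9.6, 6.5) and moved to about (8.0, 4.5).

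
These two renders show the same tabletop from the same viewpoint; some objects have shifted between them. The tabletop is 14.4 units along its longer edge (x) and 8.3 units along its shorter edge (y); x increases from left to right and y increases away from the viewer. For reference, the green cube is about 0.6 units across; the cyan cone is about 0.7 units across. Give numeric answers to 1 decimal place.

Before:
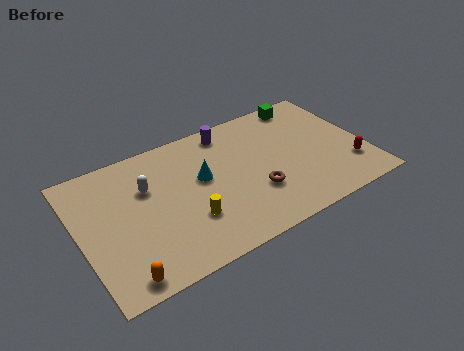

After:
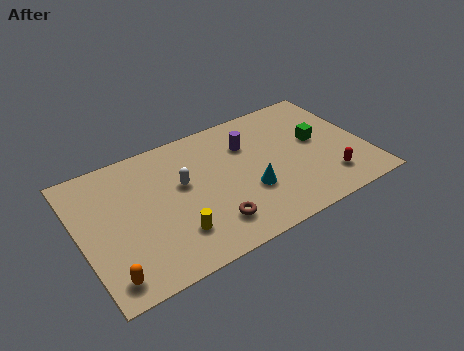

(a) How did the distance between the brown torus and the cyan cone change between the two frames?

-0.8

They were about 3.2 units apart before and 2.4 after — 0.8 units closer together.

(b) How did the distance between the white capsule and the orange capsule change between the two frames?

+0.6

The distance was about 5.0 in the first image and 5.6 in the second, so they moved 0.6 units further apart.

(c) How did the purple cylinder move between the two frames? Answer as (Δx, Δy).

(0.8, -1.3)

The purple cylinder started near (7.9, 7.2) and ended near (8.7, 5.9).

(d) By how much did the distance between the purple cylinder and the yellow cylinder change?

+0.4

They were about 5.3 units apart before and 5.7 after — 0.4 units further apart.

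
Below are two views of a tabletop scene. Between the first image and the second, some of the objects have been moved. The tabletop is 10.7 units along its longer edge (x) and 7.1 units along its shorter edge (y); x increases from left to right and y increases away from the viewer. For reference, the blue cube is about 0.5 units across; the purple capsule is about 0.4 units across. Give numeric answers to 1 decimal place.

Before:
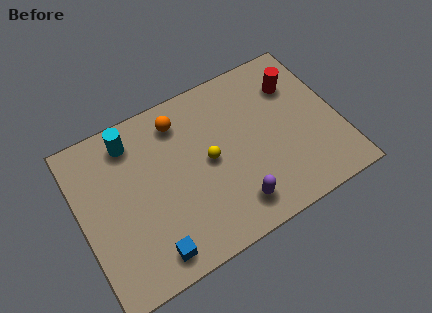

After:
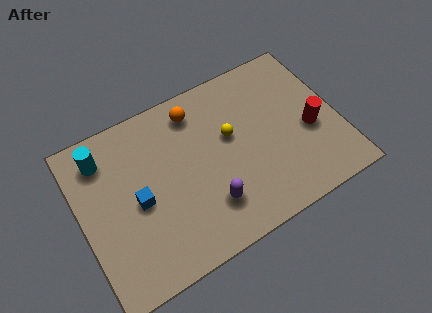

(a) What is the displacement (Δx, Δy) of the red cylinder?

(0.3, -2.2)

From the two frames, the red cylinder sits at roughly (9.2, 5.2) before and (9.5, 3.0) after.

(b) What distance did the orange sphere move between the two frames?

0.7

From (4.4, 5.8) to (5.1, 5.9), the orange sphere covered √(0.7² + 0.1²) ≈ 0.7 units.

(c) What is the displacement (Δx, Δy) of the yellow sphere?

(1.0, 0.6)

The yellow sphere was at about (5.3, 3.6) and moved to about (6.3, 4.2).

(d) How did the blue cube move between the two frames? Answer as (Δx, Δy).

(-0.2, 2.3)

The blue cube was at about (2.5, 1.0) and moved to about (2.3, 3.3).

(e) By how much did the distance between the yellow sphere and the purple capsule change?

+0.3

They were about 2.4 units apart before and 2.7 after — 0.3 units further apart.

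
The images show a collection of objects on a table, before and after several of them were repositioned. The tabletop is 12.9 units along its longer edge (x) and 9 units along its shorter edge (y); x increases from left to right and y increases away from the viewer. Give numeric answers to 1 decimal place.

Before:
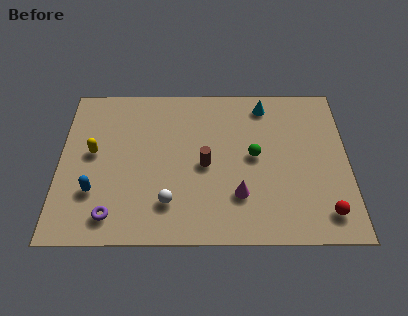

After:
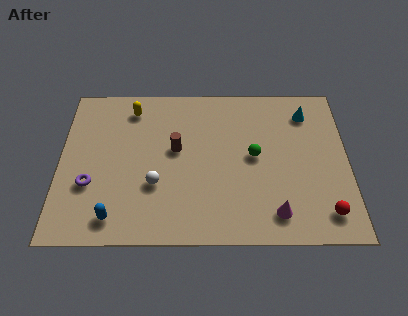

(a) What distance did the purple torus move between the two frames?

2.0

The purple torus was near (2.4, 1.4) before and (1.4, 3.1) after, so it travelled √(1.0² + 1.7²) ≈ 2.0 units.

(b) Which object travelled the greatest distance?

the yellow capsule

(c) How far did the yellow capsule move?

3.1

From (1.5, 4.9) to (3.2, 7.5), the yellow capsule covered √(1.7² + 2.6²) ≈ 3.1 units.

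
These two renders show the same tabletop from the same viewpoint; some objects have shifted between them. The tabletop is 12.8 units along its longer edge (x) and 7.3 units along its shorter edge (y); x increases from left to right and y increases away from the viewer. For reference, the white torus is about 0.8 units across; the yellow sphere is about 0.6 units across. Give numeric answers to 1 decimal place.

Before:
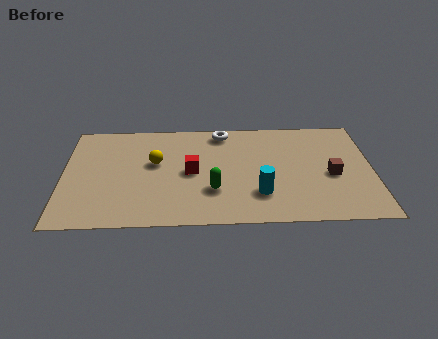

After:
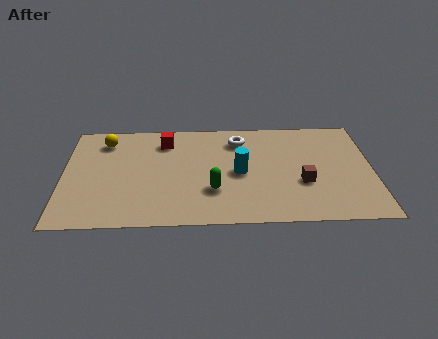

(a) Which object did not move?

the green capsule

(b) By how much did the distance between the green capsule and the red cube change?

+2.4

The distance was about 1.6 in the first image and 4.0 in the second, so they moved 2.4 units further apart.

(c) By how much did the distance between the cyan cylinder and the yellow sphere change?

+1.2

They were about 4.9 units apart before and 6.1 after — 1.2 units further apart.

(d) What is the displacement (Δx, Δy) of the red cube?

(-1.1, 2.2)

The red cube was at about (5.3, 3.6) and moved to about (4.2, 5.8).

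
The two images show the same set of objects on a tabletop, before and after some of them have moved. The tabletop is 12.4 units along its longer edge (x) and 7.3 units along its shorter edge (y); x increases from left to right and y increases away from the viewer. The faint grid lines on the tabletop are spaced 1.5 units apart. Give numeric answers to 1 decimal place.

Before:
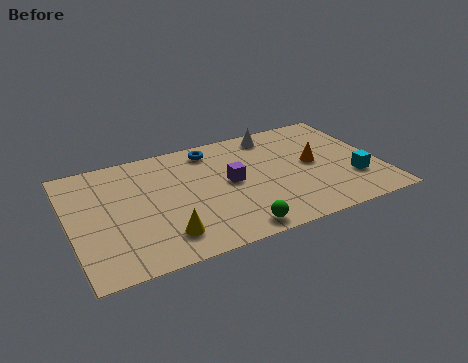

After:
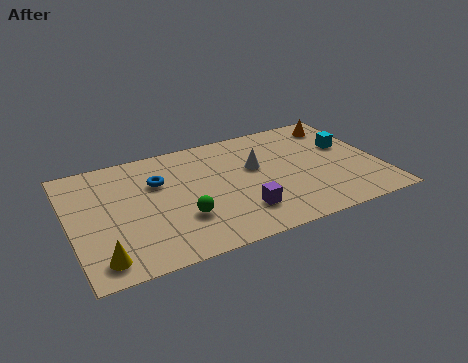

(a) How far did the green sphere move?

2.4

The green sphere was near (6.2, 0.8) before and (4.3, 2.3) after, so it travelled √(1.9² + 1.5²) ≈ 2.4 units.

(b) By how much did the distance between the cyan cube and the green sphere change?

+2.1

The distance was about 5.2 in the first image and 7.3 in the second, so they moved 2.1 units further apart.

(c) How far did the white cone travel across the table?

2.1

From (8.5, 6.3) to (7.5, 4.4), the white cone covered √(1.0² + 1.9²) ≈ 2.1 units.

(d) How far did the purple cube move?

2.0

The purple cube was near (6.4, 3.8) before and (6.6, 1.8) after, so it travelled √(0.2² + 2.0²) ≈ 2.0 units.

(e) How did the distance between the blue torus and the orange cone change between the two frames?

+3.1

They were about 4.6 units apart before and 7.7 after — 3.1 units further apart.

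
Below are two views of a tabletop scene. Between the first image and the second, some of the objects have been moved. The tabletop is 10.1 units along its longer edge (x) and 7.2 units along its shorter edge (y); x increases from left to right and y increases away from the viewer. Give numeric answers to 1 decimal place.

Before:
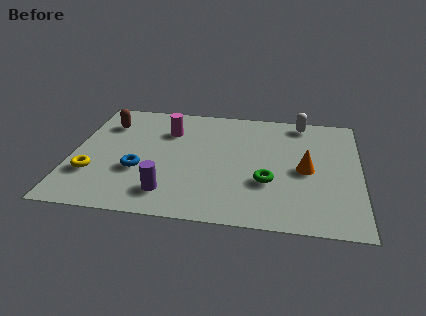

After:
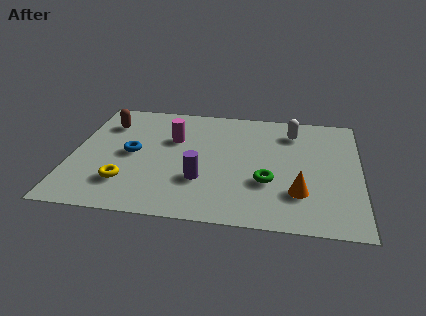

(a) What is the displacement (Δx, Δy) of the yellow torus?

(1.2, -0.4)

From the two frames, the yellow torus sits at roughly (0.8, 2.2) before and (2.0, 1.8) after.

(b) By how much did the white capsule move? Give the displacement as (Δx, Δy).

(-0.3, -0.7)

From the two frames, the white capsule sits at roughly (8.0, 6.4) before and (7.7, 5.7) after.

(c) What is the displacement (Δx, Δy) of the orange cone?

(-0.2, -1.4)

The orange cone started near (8.2, 3.4) and ended near (8.0, 2.0).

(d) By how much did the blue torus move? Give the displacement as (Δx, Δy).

(-0.3, 1.0)

From the two frames, the blue torus sits at roughly (2.4, 2.6) before and (2.1, 3.6) after.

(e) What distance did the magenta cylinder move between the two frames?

0.5

From (3.3, 5.2) to (3.5, 4.7), the magenta cylinder covered √(0.2² + 0.5²) ≈ 0.5 units.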